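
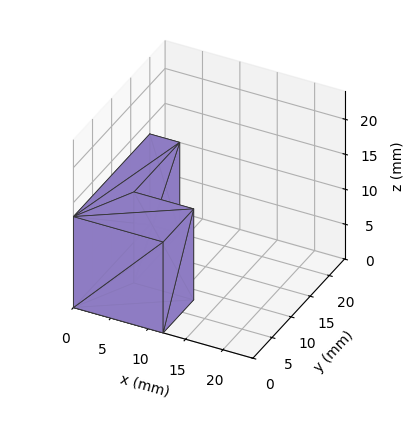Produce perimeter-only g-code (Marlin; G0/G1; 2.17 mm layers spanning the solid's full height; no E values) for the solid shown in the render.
Reading the render: the shape is an L-shaped prism: outer 12 × 20 mm, arm thicknesses ≈ 8 mm (horizontal) and 4 mm (vertical), extruded 13 mm in z (dimensions read to the nearest mm from the axis ticks). For the g-code, the solid's height is divided into equal slices at the stated Δz and each level perimeter traced with G1 moves after a G0 lift.

; perimeter-only toolpath
G21 ; units = mm
G90 ; absolute positioning
G28 ; home
; layer 1
G0 Z2.17
G0 X0.00 Y0.00
G1 X12.00 Y0.00
G1 X12.00 Y8.00
G1 X4.00 Y8.00
G1 X4.00 Y20.00
G1 X0.00 Y20.00
G1 X0.00 Y0.00
; layer 2
G0 Z4.33
G0 X0.00 Y0.00
G1 X12.00 Y0.00
G1 X12.00 Y8.00
G1 X4.00 Y8.00
G1 X4.00 Y20.00
G1 X0.00 Y20.00
G1 X0.00 Y0.00
; layer 3
G0 Z6.50
G0 X0.00 Y0.00
G1 X12.00 Y0.00
G1 X12.00 Y8.00
G1 X4.00 Y8.00
G1 X4.00 Y20.00
G1 X0.00 Y20.00
G1 X0.00 Y0.00
; layer 4
G0 Z8.67
G0 X0.00 Y0.00
G1 X12.00 Y0.00
G1 X12.00 Y8.00
G1 X4.00 Y8.00
G1 X4.00 Y20.00
G1 X0.00 Y20.00
G1 X0.00 Y0.00
; layer 5
G0 Z10.83
G0 X0.00 Y0.00
G1 X12.00 Y0.00
G1 X12.00 Y8.00
G1 X4.00 Y8.00
G1 X4.00 Y20.00
G1 X0.00 Y20.00
G1 X0.00 Y0.00
; layer 6
G0 Z13.00
G0 X0.00 Y0.00
G1 X12.00 Y0.00
G1 X12.00 Y8.00
G1 X4.00 Y8.00
G1 X4.00 Y20.00
G1 X0.00 Y20.00
G1 X0.00 Y0.00
M2 ; end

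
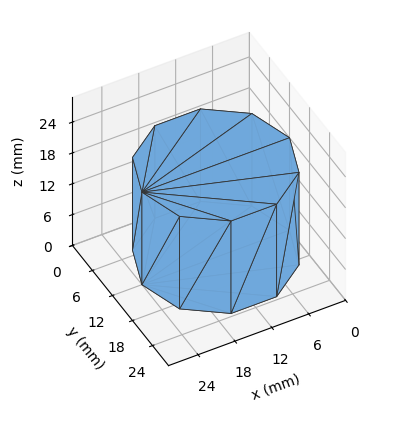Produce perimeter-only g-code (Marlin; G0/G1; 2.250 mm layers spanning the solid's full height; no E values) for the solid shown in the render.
Reading the render: the shape is a regular 10-sided prism (a cylinder approximated with 10 flat sides), circumscribed radius ≈ 12 mm, height ≈ 18 mm (dimensions read to the nearest mm from the axis ticks). For the g-code, the solid's height is divided into equal slices at the stated Δz and each level perimeter traced with G1 moves after a G0 lift.

; perimeter-only toolpath
G21 ; units = mm
G90 ; absolute positioning
G28 ; home
; layer 1
G0 Z2.250
G0 X24.000 Y12.000
G1 X21.708 Y19.053
G1 X15.708 Y23.413
G1 X8.292 Y23.413
G1 X2.292 Y19.053
G1 X0.000 Y12.000
G1 X2.292 Y4.947
G1 X8.292 Y0.587
G1 X15.708 Y0.587
G1 X21.708 Y4.947
G1 X24.000 Y12.000
; layer 2
G0 Z4.500
G0 X24.000 Y12.000
G1 X21.708 Y19.053
G1 X15.708 Y23.413
G1 X8.292 Y23.413
G1 X2.292 Y19.053
G1 X0.000 Y12.000
G1 X2.292 Y4.947
G1 X8.292 Y0.587
G1 X15.708 Y0.587
G1 X21.708 Y4.947
G1 X24.000 Y12.000
; layer 3
G0 Z6.750
G0 X24.000 Y12.000
G1 X21.708 Y19.053
G1 X15.708 Y23.413
G1 X8.292 Y23.413
G1 X2.292 Y19.053
G1 X0.000 Y12.000
G1 X2.292 Y4.947
G1 X8.292 Y0.587
G1 X15.708 Y0.587
G1 X21.708 Y4.947
G1 X24.000 Y12.000
; layer 4
G0 Z9.000
G0 X24.000 Y12.000
G1 X21.708 Y19.053
G1 X15.708 Y23.413
G1 X8.292 Y23.413
G1 X2.292 Y19.053
G1 X0.000 Y12.000
G1 X2.292 Y4.947
G1 X8.292 Y0.587
G1 X15.708 Y0.587
G1 X21.708 Y4.947
G1 X24.000 Y12.000
; layer 5
G0 Z11.250
G0 X24.000 Y12.000
G1 X21.708 Y19.053
G1 X15.708 Y23.413
G1 X8.292 Y23.413
G1 X2.292 Y19.053
G1 X0.000 Y12.000
G1 X2.292 Y4.947
G1 X8.292 Y0.587
G1 X15.708 Y0.587
G1 X21.708 Y4.947
G1 X24.000 Y12.000
; layer 6
G0 Z13.500
G0 X24.000 Y12.000
G1 X21.708 Y19.053
G1 X15.708 Y23.413
G1 X8.292 Y23.413
G1 X2.292 Y19.053
G1 X0.000 Y12.000
G1 X2.292 Y4.947
G1 X8.292 Y0.587
G1 X15.708 Y0.587
G1 X21.708 Y4.947
G1 X24.000 Y12.000
; layer 7
G0 Z15.750
G0 X24.000 Y12.000
G1 X21.708 Y19.053
G1 X15.708 Y23.413
G1 X8.292 Y23.413
G1 X2.292 Y19.053
G1 X0.000 Y12.000
G1 X2.292 Y4.947
G1 X8.292 Y0.587
G1 X15.708 Y0.587
G1 X21.708 Y4.947
G1 X24.000 Y12.000
; layer 8
G0 Z18.000
G0 X24.000 Y12.000
G1 X21.708 Y19.053
G1 X15.708 Y23.413
G1 X8.292 Y23.413
G1 X2.292 Y19.053
G1 X0.000 Y12.000
G1 X2.292 Y4.947
G1 X8.292 Y0.587
G1 X15.708 Y0.587
G1 X21.708 Y4.947
G1 X24.000 Y12.000
M2 ; end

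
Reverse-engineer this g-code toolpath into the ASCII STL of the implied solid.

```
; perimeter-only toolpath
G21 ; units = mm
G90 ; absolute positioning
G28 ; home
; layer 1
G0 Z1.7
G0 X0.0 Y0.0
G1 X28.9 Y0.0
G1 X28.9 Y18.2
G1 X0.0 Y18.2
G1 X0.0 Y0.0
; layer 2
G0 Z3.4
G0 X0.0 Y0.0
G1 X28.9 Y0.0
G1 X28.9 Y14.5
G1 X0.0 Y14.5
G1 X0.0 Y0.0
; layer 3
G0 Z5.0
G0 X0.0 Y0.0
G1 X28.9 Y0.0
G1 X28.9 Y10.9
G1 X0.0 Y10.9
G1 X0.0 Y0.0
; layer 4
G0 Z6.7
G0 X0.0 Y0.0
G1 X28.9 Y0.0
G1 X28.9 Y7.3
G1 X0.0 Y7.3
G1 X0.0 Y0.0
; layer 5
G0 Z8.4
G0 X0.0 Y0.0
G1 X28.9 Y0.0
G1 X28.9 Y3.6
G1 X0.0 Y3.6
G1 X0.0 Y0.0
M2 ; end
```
solid part
  facet normal 0.0000 0.0000 -1.0000
    outer loop
      vertex 28.9 21.8 0.0
      vertex 28.9 0.0 0.0
      vertex 0.0 0.0 0.0
    endloop
  endfacet
  facet normal 0.0000 0.0000 -1.0000
    outer loop
      vertex 0.0 21.8 0.0
      vertex 28.9 21.8 0.0
      vertex 0.0 0.0 0.0
    endloop
  endfacet
  facet normal 0.0000 -1.0000 0.0000
    outer loop
      vertex 0.0 0.0 0.0
      vertex 28.9 0.0 0.0
      vertex 28.9 0.0 10.1
    endloop
  endfacet
  facet normal 0.0000 -1.0000 0.0000
    outer loop
      vertex 0.0 0.0 0.0
      vertex 28.9 0.0 10.1
      vertex 0.0 0.0 10.1
    endloop
  endfacet
  facet normal 0.0000 0.4204 0.9073
    outer loop
      vertex 0.0 0.0 10.1
      vertex 28.9 0.0 10.1
      vertex 28.9 21.8 0.0
    endloop
  endfacet
  facet normal 0.0000 0.4204 0.9073
    outer loop
      vertex 0.0 0.0 10.1
      vertex 28.9 21.8 0.0
      vertex 0.0 21.8 0.0
    endloop
  endfacet
  facet normal -1.0000 0.0000 0.0000
    outer loop
      vertex 0.0 0.0 10.1
      vertex 0.0 21.8 0.0
      vertex 0.0 0.0 0.0
    endloop
  endfacet
  facet normal 1.0000 0.0000 0.0000
    outer loop
      vertex 28.9 0.0 0.0
      vertex 28.9 21.8 0.0
      vertex 28.9 0.0 10.1
    endloop
  endfacet
endsolid part

The G0 Z moves step by Δz≈1.7 mm. The G1 loops shrink linearly with z, so the solid tapers from its base footprint up to z≈10.1. Closing with a flat bottom cap and the tapered top and triangulating gives 8 facets — a wedge (ramp): 28.9 × 21.8 mm base, rising to 10.1 mm along the y=0 edge and sloping linearly to z=0 at y=21.8.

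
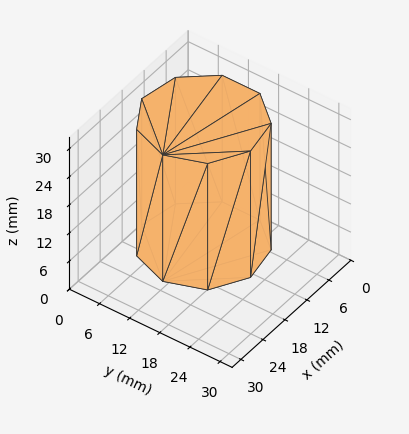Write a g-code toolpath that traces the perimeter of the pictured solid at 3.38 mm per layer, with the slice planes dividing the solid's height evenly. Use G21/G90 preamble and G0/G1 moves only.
Reading the render: the shape is a regular 9-sided prism (a cylinder approximated with 9 flat sides), circumscribed radius ≈ 11 mm, height ≈ 27 mm (dimensions read to the nearest mm from the axis ticks). For the g-code, the solid's height is divided into equal slices at the stated Δz and each level perimeter traced with G1 moves after a G0 lift.

; perimeter-only toolpath
G21 ; units = mm
G90 ; absolute positioning
G28 ; home
; layer 1
G0 Z3.38
G0 X22.00 Y11.00
G1 X19.43 Y18.07
G1 X12.91 Y21.83
G1 X5.50 Y20.53
G1 X0.66 Y14.76
G1 X0.66 Y7.24
G1 X5.50 Y1.47
G1 X12.91 Y0.17
G1 X19.43 Y3.93
G1 X22.00 Y11.00
; layer 2
G0 Z6.75
G0 X22.00 Y11.00
G1 X19.43 Y18.07
G1 X12.91 Y21.83
G1 X5.50 Y20.53
G1 X0.66 Y14.76
G1 X0.66 Y7.24
G1 X5.50 Y1.47
G1 X12.91 Y0.17
G1 X19.43 Y3.93
G1 X22.00 Y11.00
; layer 3
G0 Z10.12
G0 X22.00 Y11.00
G1 X19.43 Y18.07
G1 X12.91 Y21.83
G1 X5.50 Y20.53
G1 X0.66 Y14.76
G1 X0.66 Y7.24
G1 X5.50 Y1.47
G1 X12.91 Y0.17
G1 X19.43 Y3.93
G1 X22.00 Y11.00
; layer 4
G0 Z13.50
G0 X22.00 Y11.00
G1 X19.43 Y18.07
G1 X12.91 Y21.83
G1 X5.50 Y20.53
G1 X0.66 Y14.76
G1 X0.66 Y7.24
G1 X5.50 Y1.47
G1 X12.91 Y0.17
G1 X19.43 Y3.93
G1 X22.00 Y11.00
; layer 5
G0 Z16.88
G0 X22.00 Y11.00
G1 X19.43 Y18.07
G1 X12.91 Y21.83
G1 X5.50 Y20.53
G1 X0.66 Y14.76
G1 X0.66 Y7.24
G1 X5.50 Y1.47
G1 X12.91 Y0.17
G1 X19.43 Y3.93
G1 X22.00 Y11.00
; layer 6
G0 Z20.25
G0 X22.00 Y11.00
G1 X19.43 Y18.07
G1 X12.91 Y21.83
G1 X5.50 Y20.53
G1 X0.66 Y14.76
G1 X0.66 Y7.24
G1 X5.50 Y1.47
G1 X12.91 Y0.17
G1 X19.43 Y3.93
G1 X22.00 Y11.00
; layer 7
G0 Z23.62
G0 X22.00 Y11.00
G1 X19.43 Y18.07
G1 X12.91 Y21.83
G1 X5.50 Y20.53
G1 X0.66 Y14.76
G1 X0.66 Y7.24
G1 X5.50 Y1.47
G1 X12.91 Y0.17
G1 X19.43 Y3.93
G1 X22.00 Y11.00
; layer 8
G0 Z27.00
G0 X22.00 Y11.00
G1 X19.43 Y18.07
G1 X12.91 Y21.83
G1 X5.50 Y20.53
G1 X0.66 Y14.76
G1 X0.66 Y7.24
G1 X5.50 Y1.47
G1 X12.91 Y0.17
G1 X19.43 Y3.93
G1 X22.00 Y11.00
M2 ; end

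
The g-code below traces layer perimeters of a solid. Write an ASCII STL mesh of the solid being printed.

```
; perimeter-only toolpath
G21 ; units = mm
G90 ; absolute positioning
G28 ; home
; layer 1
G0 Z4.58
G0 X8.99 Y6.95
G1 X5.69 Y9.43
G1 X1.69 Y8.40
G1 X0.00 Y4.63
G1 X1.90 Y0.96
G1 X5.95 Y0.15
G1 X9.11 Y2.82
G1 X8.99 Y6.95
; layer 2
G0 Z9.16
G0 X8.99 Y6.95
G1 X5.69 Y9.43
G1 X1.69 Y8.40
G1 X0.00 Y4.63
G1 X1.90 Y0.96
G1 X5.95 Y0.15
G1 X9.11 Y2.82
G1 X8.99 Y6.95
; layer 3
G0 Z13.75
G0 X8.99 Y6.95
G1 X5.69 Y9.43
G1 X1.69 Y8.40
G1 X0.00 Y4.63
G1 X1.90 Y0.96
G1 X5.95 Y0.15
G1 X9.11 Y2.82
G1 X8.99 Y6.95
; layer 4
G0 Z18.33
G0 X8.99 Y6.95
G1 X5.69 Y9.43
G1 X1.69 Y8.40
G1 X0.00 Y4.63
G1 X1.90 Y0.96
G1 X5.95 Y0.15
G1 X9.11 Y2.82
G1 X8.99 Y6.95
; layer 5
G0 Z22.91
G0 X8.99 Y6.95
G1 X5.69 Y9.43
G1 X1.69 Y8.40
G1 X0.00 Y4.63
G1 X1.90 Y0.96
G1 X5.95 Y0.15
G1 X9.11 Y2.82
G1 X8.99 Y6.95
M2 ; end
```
solid part
  facet normal 0.0000 0.0000 -1.0000
    outer loop
      vertex 1.69 8.40 0.00
      vertex 5.69 9.43 0.00
      vertex 8.99 6.95 0.00
    endloop
  endfacet
  facet normal 0.0000 0.0000 -1.0000
    outer loop
      vertex 0.00 4.63 0.00
      vertex 1.69 8.40 0.00
      vertex 8.99 6.95 0.00
    endloop
  endfacet
  facet normal 0.0000 0.0000 -1.0000
    outer loop
      vertex 1.90 0.96 0.00
      vertex 0.00 4.63 0.00
      vertex 8.99 6.95 0.00
    endloop
  endfacet
  facet normal 0.0000 0.0000 -1.0000
    outer loop
      vertex 5.95 0.15 0.00
      vertex 1.90 0.96 0.00
      vertex 8.99 6.95 0.00
    endloop
  endfacet
  facet normal 0.0000 0.0000 -1.0000
    outer loop
      vertex 9.11 2.82 0.00
      vertex 5.95 0.15 0.00
      vertex 8.99 6.95 0.00
    endloop
  endfacet
  facet normal 0.0000 0.0000 1.0000
    outer loop
      vertex 8.99 6.95 22.91
      vertex 5.69 9.43 22.91
      vertex 1.69 8.40 22.91
    endloop
  endfacet
  facet normal 0.0000 0.0000 1.0000
    outer loop
      vertex 8.99 6.95 22.91
      vertex 1.69 8.40 22.91
      vertex 0.00 4.63 22.91
    endloop
  endfacet
  facet normal 0.0000 0.0000 1.0000
    outer loop
      vertex 8.99 6.95 22.91
      vertex 0.00 4.63 22.91
      vertex 1.90 0.96 22.91
    endloop
  endfacet
  facet normal 0.0000 0.0000 1.0000
    outer loop
      vertex 8.99 6.95 22.91
      vertex 1.90 0.96 22.91
      vertex 5.95 0.15 22.91
    endloop
  endfacet
  facet normal 0.0000 0.0000 1.0000
    outer loop
      vertex 8.99 6.95 22.91
      vertex 5.95 0.15 22.91
      vertex 9.11 2.82 22.91
    endloop
  endfacet
  facet normal 0.6008 0.7994 0.0000
    outer loop
      vertex 8.99 6.95 0.00
      vertex 5.69 9.43 0.00
      vertex 5.69 9.43 22.91
    endloop
  endfacet
  facet normal 0.6008 0.7994 0.0000
    outer loop
      vertex 8.99 6.95 0.00
      vertex 5.69 9.43 22.91
      vertex 8.99 6.95 22.91
    endloop
  endfacet
  facet normal -0.2494 0.9684 0.0000
    outer loop
      vertex 5.69 9.43 0.00
      vertex 1.69 8.40 0.00
      vertex 1.69 8.40 22.91
    endloop
  endfacet
  facet normal -0.2494 0.9684 0.0000
    outer loop
      vertex 5.69 9.43 0.00
      vertex 1.69 8.40 22.91
      vertex 5.69 9.43 22.91
    endloop
  endfacet
  facet normal -0.9125 0.4091 0.0000
    outer loop
      vertex 1.69 8.40 0.00
      vertex 0.00 4.63 0.00
      vertex 0.00 4.63 22.91
    endloop
  endfacet
  facet normal -0.9125 0.4091 0.0000
    outer loop
      vertex 1.69 8.40 0.00
      vertex 0.00 4.63 22.91
      vertex 1.69 8.40 22.91
    endloop
  endfacet
  facet normal -0.8880 -0.4598 0.0000
    outer loop
      vertex 0.00 4.63 0.00
      vertex 1.90 0.96 0.00
      vertex 1.90 0.96 22.91
    endloop
  endfacet
  facet normal -0.8880 -0.4598 0.0000
    outer loop
      vertex 0.00 4.63 0.00
      vertex 1.90 0.96 22.91
      vertex 0.00 4.63 22.91
    endloop
  endfacet
  facet normal -0.1961 -0.9806 0.0000
    outer loop
      vertex 1.90 0.96 0.00
      vertex 5.95 0.15 0.00
      vertex 5.95 0.15 22.91
    endloop
  endfacet
  facet normal -0.1961 -0.9806 0.0000
    outer loop
      vertex 1.90 0.96 0.00
      vertex 5.95 0.15 22.91
      vertex 1.90 0.96 22.91
    endloop
  endfacet
  facet normal 0.6454 -0.7638 0.0000
    outer loop
      vertex 5.95 0.15 0.00
      vertex 9.11 2.82 0.00
      vertex 9.11 2.82 22.91
    endloop
  endfacet
  facet normal 0.6454 -0.7638 0.0000
    outer loop
      vertex 5.95 0.15 0.00
      vertex 9.11 2.82 22.91
      vertex 5.95 0.15 22.91
    endloop
  endfacet
  facet normal 0.9996 0.0290 0.0000
    outer loop
      vertex 9.11 2.82 0.00
      vertex 8.99 6.95 0.00
      vertex 8.99 6.95 22.91
    endloop
  endfacet
  facet normal 0.9996 0.0290 0.0000
    outer loop
      vertex 9.11 2.82 0.00
      vertex 8.99 6.95 22.91
      vertex 9.11 2.82 22.91
    endloop
  endfacet
endsolid part

The G0 Z moves step by Δz≈4.58 mm. Every layer's G1 loop is the same polygon, so the solid is a straight extrusion of it from z=0 to z≈22.9. Closing with flat bottom and top caps and triangulating gives 24 facets — a regular 7-sided prism (a cylinder approximated with 7 flat sides), circumscribed radius ≈ 4.76 mm, height ≈ 22.9 mm.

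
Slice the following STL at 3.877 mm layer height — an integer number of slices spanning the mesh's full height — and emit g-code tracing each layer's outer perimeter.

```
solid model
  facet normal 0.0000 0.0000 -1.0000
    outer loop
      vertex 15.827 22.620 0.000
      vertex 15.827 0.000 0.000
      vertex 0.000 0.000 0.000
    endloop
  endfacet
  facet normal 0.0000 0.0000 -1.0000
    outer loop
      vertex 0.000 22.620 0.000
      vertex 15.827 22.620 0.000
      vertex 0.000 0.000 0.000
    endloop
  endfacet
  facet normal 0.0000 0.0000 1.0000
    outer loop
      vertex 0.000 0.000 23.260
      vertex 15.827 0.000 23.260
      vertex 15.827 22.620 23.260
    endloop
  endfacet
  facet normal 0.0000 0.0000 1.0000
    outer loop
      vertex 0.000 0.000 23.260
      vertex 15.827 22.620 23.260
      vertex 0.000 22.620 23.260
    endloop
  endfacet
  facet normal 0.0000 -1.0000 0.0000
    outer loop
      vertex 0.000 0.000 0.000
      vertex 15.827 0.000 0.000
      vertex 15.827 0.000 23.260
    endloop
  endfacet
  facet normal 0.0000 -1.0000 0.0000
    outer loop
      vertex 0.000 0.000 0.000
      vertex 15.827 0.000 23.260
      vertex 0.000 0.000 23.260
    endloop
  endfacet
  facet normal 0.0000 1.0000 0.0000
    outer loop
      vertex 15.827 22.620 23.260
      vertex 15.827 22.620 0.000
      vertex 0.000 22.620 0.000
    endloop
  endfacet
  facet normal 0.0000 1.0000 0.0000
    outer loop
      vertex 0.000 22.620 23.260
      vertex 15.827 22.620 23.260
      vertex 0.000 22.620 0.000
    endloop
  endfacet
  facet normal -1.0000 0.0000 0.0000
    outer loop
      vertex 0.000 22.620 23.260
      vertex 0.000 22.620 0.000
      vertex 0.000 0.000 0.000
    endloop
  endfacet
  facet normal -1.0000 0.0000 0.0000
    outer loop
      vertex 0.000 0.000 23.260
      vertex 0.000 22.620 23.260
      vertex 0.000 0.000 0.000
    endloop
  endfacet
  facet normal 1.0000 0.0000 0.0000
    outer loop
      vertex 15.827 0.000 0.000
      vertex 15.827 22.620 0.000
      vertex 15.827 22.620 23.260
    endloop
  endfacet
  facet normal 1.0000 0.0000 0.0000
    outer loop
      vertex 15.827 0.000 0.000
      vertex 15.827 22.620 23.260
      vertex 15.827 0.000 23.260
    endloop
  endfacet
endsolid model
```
; perimeter-only toolpath
G21 ; units = mm
G90 ; absolute positioning
G28 ; home
; layer 1
G0 Z3.877
G0 X0.000 Y0.000
G1 X15.827 Y0.000
G1 X15.827 Y22.620
G1 X0.000 Y22.620
G1 X0.000 Y0.000
; layer 2
G0 Z7.753
G0 X0.000 Y0.000
G1 X15.827 Y0.000
G1 X15.827 Y22.620
G1 X0.000 Y22.620
G1 X0.000 Y0.000
; layer 3
G0 Z11.630
G0 X0.000 Y0.000
G1 X15.827 Y0.000
G1 X15.827 Y22.620
G1 X0.000 Y22.620
G1 X0.000 Y0.000
; layer 4
G0 Z15.507
G0 X0.000 Y0.000
G1 X15.827 Y0.000
G1 X15.827 Y22.620
G1 X0.000 Y22.620
G1 X0.000 Y0.000
; layer 5
G0 Z19.383
G0 X0.000 Y0.000
G1 X15.827 Y0.000
G1 X15.827 Y22.620
G1 X0.000 Y22.620
G1 X0.000 Y0.000
; layer 6
G0 Z23.260
G0 X0.000 Y0.000
G1 X15.827 Y0.000
G1 X15.827 Y22.620
G1 X0.000 Y22.620
G1 X0.000 Y0.000
M2 ; end

The solid is a rectangular box, roughly 15.8 × 22.6 mm footprint and 23.3 mm tall. Slicing at Δz = 3.877 mm — 6 equal slices spanning the solid's height, so layer i sits at z = i·h/6 — gives 6 non-empty perimeters. Each is a 4-segment closed polygon; G0 lifts to the layer z and rapids to the start vertex, then G1 traces the edges.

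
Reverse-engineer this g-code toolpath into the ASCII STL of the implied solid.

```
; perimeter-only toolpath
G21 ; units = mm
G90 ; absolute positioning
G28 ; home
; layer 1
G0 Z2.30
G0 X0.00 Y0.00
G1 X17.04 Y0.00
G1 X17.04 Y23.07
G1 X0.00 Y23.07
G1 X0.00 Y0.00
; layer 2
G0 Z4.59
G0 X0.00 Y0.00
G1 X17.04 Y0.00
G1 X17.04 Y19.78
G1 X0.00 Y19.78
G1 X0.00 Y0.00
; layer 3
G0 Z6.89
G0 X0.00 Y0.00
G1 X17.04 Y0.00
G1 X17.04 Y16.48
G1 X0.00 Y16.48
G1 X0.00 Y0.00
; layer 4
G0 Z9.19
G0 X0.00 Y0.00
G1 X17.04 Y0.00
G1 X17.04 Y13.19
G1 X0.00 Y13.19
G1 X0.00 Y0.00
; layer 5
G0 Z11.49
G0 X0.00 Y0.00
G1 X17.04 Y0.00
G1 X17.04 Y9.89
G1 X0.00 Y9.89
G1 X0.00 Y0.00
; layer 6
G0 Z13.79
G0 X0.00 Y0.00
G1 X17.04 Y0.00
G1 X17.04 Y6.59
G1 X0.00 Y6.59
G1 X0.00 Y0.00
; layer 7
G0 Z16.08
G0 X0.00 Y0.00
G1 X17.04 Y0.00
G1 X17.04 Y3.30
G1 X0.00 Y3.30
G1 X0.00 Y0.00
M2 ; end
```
solid part
  facet normal 0.0000 0.0000 -1.0000
    outer loop
      vertex 17.04 26.37 0.00
      vertex 17.04 0.00 0.00
      vertex 0.00 0.00 0.00
    endloop
  endfacet
  facet normal 0.0000 0.0000 -1.0000
    outer loop
      vertex 0.00 26.37 0.00
      vertex 17.04 26.37 0.00
      vertex 0.00 0.00 0.00
    endloop
  endfacet
  facet normal 0.0000 -1.0000 0.0000
    outer loop
      vertex 0.00 0.00 0.00
      vertex 17.04 0.00 0.00
      vertex 17.04 0.00 18.38
    endloop
  endfacet
  facet normal 0.0000 -1.0000 0.0000
    outer loop
      vertex 0.00 0.00 0.00
      vertex 17.04 0.00 18.38
      vertex 0.00 0.00 18.38
    endloop
  endfacet
  facet normal 0.0000 0.5718 0.8204
    outer loop
      vertex 0.00 0.00 18.38
      vertex 17.04 0.00 18.38
      vertex 17.04 26.37 0.00
    endloop
  endfacet
  facet normal 0.0000 0.5718 0.8204
    outer loop
      vertex 0.00 0.00 18.38
      vertex 17.04 26.37 0.00
      vertex 0.00 26.37 0.00
    endloop
  endfacet
  facet normal -1.0000 0.0000 0.0000
    outer loop
      vertex 0.00 0.00 18.38
      vertex 0.00 26.37 0.00
      vertex 0.00 0.00 0.00
    endloop
  endfacet
  facet normal 1.0000 0.0000 0.0000
    outer loop
      vertex 17.04 0.00 0.00
      vertex 17.04 26.37 0.00
      vertex 17.04 0.00 18.38
    endloop
  endfacet
endsolid part

The G0 Z moves step by Δz≈2.30 mm. The G1 loops shrink linearly with z, so the solid tapers from its base footprint up to z≈18.4. Closing with a flat bottom cap and the tapered top and triangulating gives 8 facets — a wedge (ramp): 17 × 26.4 mm base, rising to 18.4 mm along the y=0 edge and sloping linearly to z=0 at y=26.4.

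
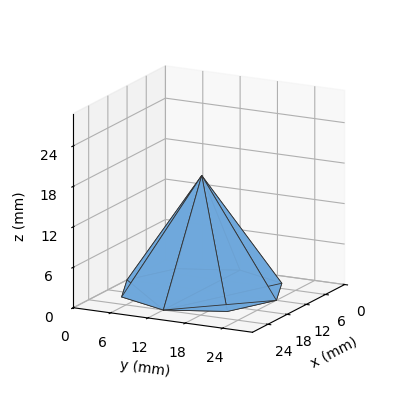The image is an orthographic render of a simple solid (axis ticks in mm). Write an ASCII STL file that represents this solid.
Reading the render: the shape is a regular 8-sided pyramid, base circumscribed radius ≈ 12 mm, apex at z ≈ 17 mm (dimensions read to the nearest mm from the axis ticks). For the STL, each face is triangulated and given an outward normal.

solid part
  facet normal 0.0000 0.0000 -1.0000
    outer loop
      vertex 12.0 24.0 0.0
      vertex 20.5 20.5 0.0
      vertex 24.0 12.0 0.0
    endloop
  endfacet
  facet normal 0.0000 0.0000 -1.0000
    outer loop
      vertex 3.5 20.5 0.0
      vertex 12.0 24.0 0.0
      vertex 24.0 12.0 0.0
    endloop
  endfacet
  facet normal 0.0000 0.0000 -1.0000
    outer loop
      vertex 0.0 12.0 0.0
      vertex 3.5 20.5 0.0
      vertex 24.0 12.0 0.0
    endloop
  endfacet
  facet normal 0.0000 0.0000 -1.0000
    outer loop
      vertex 3.5 3.5 0.0
      vertex 0.0 12.0 0.0
      vertex 24.0 12.0 0.0
    endloop
  endfacet
  facet normal 0.0000 0.0000 -1.0000
    outer loop
      vertex 12.0 0.0 0.0
      vertex 3.5 3.5 0.0
      vertex 24.0 12.0 0.0
    endloop
  endfacet
  facet normal 0.0000 0.0000 -1.0000
    outer loop
      vertex 20.5 3.5 0.0
      vertex 12.0 0.0 0.0
      vertex 24.0 12.0 0.0
    endloop
  endfacet
  facet normal 0.7743 0.3188 0.5466
    outer loop
      vertex 24.0 12.0 0.0
      vertex 20.5 20.5 0.0
      vertex 12.0 12.0 17.0
    endloop
  endfacet
  facet normal 0.3188 0.7743 0.5466
    outer loop
      vertex 20.5 20.5 0.0
      vertex 12.0 24.0 0.0
      vertex 12.0 12.0 17.0
    endloop
  endfacet
  facet normal -0.3188 0.7743 0.5466
    outer loop
      vertex 12.0 24.0 0.0
      vertex 3.5 20.5 0.0
      vertex 12.0 12.0 17.0
    endloop
  endfacet
  facet normal -0.7743 0.3188 0.5466
    outer loop
      vertex 3.5 20.5 0.0
      vertex 0.0 12.0 0.0
      vertex 12.0 12.0 17.0
    endloop
  endfacet
  facet normal -0.7743 -0.3188 0.5466
    outer loop
      vertex 0.0 12.0 0.0
      vertex 3.5 3.5 0.0
      vertex 12.0 12.0 17.0
    endloop
  endfacet
  facet normal -0.3188 -0.7743 0.5466
    outer loop
      vertex 3.5 3.5 0.0
      vertex 12.0 0.0 0.0
      vertex 12.0 12.0 17.0
    endloop
  endfacet
  facet normal 0.3188 -0.7743 0.5466
    outer loop
      vertex 12.0 0.0 0.0
      vertex 20.5 3.5 0.0
      vertex 12.0 12.0 17.0
    endloop
  endfacet
  facet normal 0.7743 -0.3188 0.5466
    outer loop
      vertex 20.5 3.5 0.0
      vertex 24.0 12.0 0.0
      vertex 12.0 12.0 17.0
    endloop
  endfacet
endsolid part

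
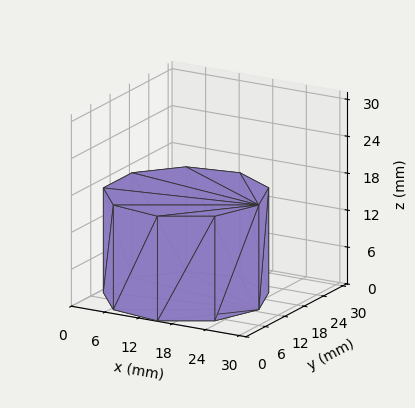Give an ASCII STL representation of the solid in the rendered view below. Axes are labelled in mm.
Reading the render: the shape is a regular 9-sided prism (a cylinder approximated with 9 flat sides), circumscribed radius ≈ 13 mm, height ≈ 17 mm (dimensions read to the nearest mm from the axis ticks). For the STL, each face is triangulated and given an outward normal.

solid part
  facet normal 0.0000 0.0000 -1.0000
    outer loop
      vertex 15.26 25.80 0.00
      vertex 22.96 21.36 0.00
      vertex 26.00 13.00 0.00
    endloop
  endfacet
  facet normal 0.0000 0.0000 -1.0000
    outer loop
      vertex 6.50 24.26 0.00
      vertex 15.26 25.80 0.00
      vertex 26.00 13.00 0.00
    endloop
  endfacet
  facet normal 0.0000 0.0000 -1.0000
    outer loop
      vertex 0.78 17.45 0.00
      vertex 6.50 24.26 0.00
      vertex 26.00 13.00 0.00
    endloop
  endfacet
  facet normal 0.0000 0.0000 -1.0000
    outer loop
      vertex 0.78 8.55 0.00
      vertex 0.78 17.45 0.00
      vertex 26.00 13.00 0.00
    endloop
  endfacet
  facet normal 0.0000 0.0000 -1.0000
    outer loop
      vertex 6.50 1.74 0.00
      vertex 0.78 8.55 0.00
      vertex 26.00 13.00 0.00
    endloop
  endfacet
  facet normal 0.0000 0.0000 -1.0000
    outer loop
      vertex 15.26 0.20 0.00
      vertex 6.50 1.74 0.00
      vertex 26.00 13.00 0.00
    endloop
  endfacet
  facet normal 0.0000 0.0000 -1.0000
    outer loop
      vertex 22.96 4.64 0.00
      vertex 15.26 0.20 0.00
      vertex 26.00 13.00 0.00
    endloop
  endfacet
  facet normal 0.0000 0.0000 1.0000
    outer loop
      vertex 26.00 13.00 17.00
      vertex 22.96 21.36 17.00
      vertex 15.26 25.80 17.00
    endloop
  endfacet
  facet normal 0.0000 0.0000 1.0000
    outer loop
      vertex 26.00 13.00 17.00
      vertex 15.26 25.80 17.00
      vertex 6.50 24.26 17.00
    endloop
  endfacet
  facet normal 0.0000 0.0000 1.0000
    outer loop
      vertex 26.00 13.00 17.00
      vertex 6.50 24.26 17.00
      vertex 0.78 17.45 17.00
    endloop
  endfacet
  facet normal 0.0000 0.0000 1.0000
    outer loop
      vertex 26.00 13.00 17.00
      vertex 0.78 17.45 17.00
      vertex 0.78 8.55 17.00
    endloop
  endfacet
  facet normal 0.0000 0.0000 1.0000
    outer loop
      vertex 26.00 13.00 17.00
      vertex 0.78 8.55 17.00
      vertex 6.50 1.74 17.00
    endloop
  endfacet
  facet normal 0.0000 0.0000 1.0000
    outer loop
      vertex 26.00 13.00 17.00
      vertex 6.50 1.74 17.00
      vertex 15.26 0.20 17.00
    endloop
  endfacet
  facet normal 0.0000 0.0000 1.0000
    outer loop
      vertex 26.00 13.00 17.00
      vertex 15.26 0.20 17.00
      vertex 22.96 4.64 17.00
    endloop
  endfacet
  facet normal 0.9398 0.3417 0.0000
    outer loop
      vertex 26.00 13.00 0.00
      vertex 22.96 21.36 0.00
      vertex 22.96 21.36 17.00
    endloop
  endfacet
  facet normal 0.9398 0.3417 0.0000
    outer loop
      vertex 26.00 13.00 0.00
      vertex 22.96 21.36 17.00
      vertex 26.00 13.00 17.00
    endloop
  endfacet
  facet normal 0.4995 0.8663 0.0000
    outer loop
      vertex 22.96 21.36 0.00
      vertex 15.26 25.80 0.00
      vertex 15.26 25.80 17.00
    endloop
  endfacet
  facet normal 0.4995 0.8663 0.0000
    outer loop
      vertex 22.96 21.36 0.00
      vertex 15.26 25.80 17.00
      vertex 22.96 21.36 17.00
    endloop
  endfacet
  facet normal -0.1731 0.9849 0.0000
    outer loop
      vertex 15.26 25.80 0.00
      vertex 6.50 24.26 0.00
      vertex 6.50 24.26 17.00
    endloop
  endfacet
  facet normal -0.1731 0.9849 0.0000
    outer loop
      vertex 15.26 25.80 0.00
      vertex 6.50 24.26 17.00
      vertex 15.26 25.80 17.00
    endloop
  endfacet
  facet normal -0.7657 0.6432 0.0000
    outer loop
      vertex 6.50 24.26 0.00
      vertex 0.78 17.45 0.00
      vertex 0.78 17.45 17.00
    endloop
  endfacet
  facet normal -0.7657 0.6432 0.0000
    outer loop
      vertex 6.50 24.26 0.00
      vertex 0.78 17.45 17.00
      vertex 6.50 24.26 17.00
    endloop
  endfacet
  facet normal -1.0000 0.0000 0.0000
    outer loop
      vertex 0.78 17.45 0.00
      vertex 0.78 8.55 0.00
      vertex 0.78 8.55 17.00
    endloop
  endfacet
  facet normal -1.0000 0.0000 0.0000
    outer loop
      vertex 0.78 17.45 0.00
      vertex 0.78 8.55 17.00
      vertex 0.78 17.45 17.00
    endloop
  endfacet
  facet normal -0.7657 -0.6432 0.0000
    outer loop
      vertex 0.78 8.55 0.00
      vertex 6.50 1.74 0.00
      vertex 6.50 1.74 17.00
    endloop
  endfacet
  facet normal -0.7657 -0.6432 0.0000
    outer loop
      vertex 0.78 8.55 0.00
      vertex 6.50 1.74 17.00
      vertex 0.78 8.55 17.00
    endloop
  endfacet
  facet normal -0.1731 -0.9849 0.0000
    outer loop
      vertex 6.50 1.74 0.00
      vertex 15.26 0.20 0.00
      vertex 15.26 0.20 17.00
    endloop
  endfacet
  facet normal -0.1731 -0.9849 0.0000
    outer loop
      vertex 6.50 1.74 0.00
      vertex 15.26 0.20 17.00
      vertex 6.50 1.74 17.00
    endloop
  endfacet
  facet normal 0.4995 -0.8663 0.0000
    outer loop
      vertex 15.26 0.20 0.00
      vertex 22.96 4.64 0.00
      vertex 22.96 4.64 17.00
    endloop
  endfacet
  facet normal 0.4995 -0.8663 0.0000
    outer loop
      vertex 15.26 0.20 0.00
      vertex 22.96 4.64 17.00
      vertex 15.26 0.20 17.00
    endloop
  endfacet
  facet normal 0.9398 -0.3417 0.0000
    outer loop
      vertex 22.96 4.64 0.00
      vertex 26.00 13.00 0.00
      vertex 26.00 13.00 17.00
    endloop
  endfacet
  facet normal 0.9398 -0.3417 0.0000
    outer loop
      vertex 22.96 4.64 0.00
      vertex 26.00 13.00 17.00
      vertex 22.96 4.64 17.00
    endloop
  endfacet
endsolid part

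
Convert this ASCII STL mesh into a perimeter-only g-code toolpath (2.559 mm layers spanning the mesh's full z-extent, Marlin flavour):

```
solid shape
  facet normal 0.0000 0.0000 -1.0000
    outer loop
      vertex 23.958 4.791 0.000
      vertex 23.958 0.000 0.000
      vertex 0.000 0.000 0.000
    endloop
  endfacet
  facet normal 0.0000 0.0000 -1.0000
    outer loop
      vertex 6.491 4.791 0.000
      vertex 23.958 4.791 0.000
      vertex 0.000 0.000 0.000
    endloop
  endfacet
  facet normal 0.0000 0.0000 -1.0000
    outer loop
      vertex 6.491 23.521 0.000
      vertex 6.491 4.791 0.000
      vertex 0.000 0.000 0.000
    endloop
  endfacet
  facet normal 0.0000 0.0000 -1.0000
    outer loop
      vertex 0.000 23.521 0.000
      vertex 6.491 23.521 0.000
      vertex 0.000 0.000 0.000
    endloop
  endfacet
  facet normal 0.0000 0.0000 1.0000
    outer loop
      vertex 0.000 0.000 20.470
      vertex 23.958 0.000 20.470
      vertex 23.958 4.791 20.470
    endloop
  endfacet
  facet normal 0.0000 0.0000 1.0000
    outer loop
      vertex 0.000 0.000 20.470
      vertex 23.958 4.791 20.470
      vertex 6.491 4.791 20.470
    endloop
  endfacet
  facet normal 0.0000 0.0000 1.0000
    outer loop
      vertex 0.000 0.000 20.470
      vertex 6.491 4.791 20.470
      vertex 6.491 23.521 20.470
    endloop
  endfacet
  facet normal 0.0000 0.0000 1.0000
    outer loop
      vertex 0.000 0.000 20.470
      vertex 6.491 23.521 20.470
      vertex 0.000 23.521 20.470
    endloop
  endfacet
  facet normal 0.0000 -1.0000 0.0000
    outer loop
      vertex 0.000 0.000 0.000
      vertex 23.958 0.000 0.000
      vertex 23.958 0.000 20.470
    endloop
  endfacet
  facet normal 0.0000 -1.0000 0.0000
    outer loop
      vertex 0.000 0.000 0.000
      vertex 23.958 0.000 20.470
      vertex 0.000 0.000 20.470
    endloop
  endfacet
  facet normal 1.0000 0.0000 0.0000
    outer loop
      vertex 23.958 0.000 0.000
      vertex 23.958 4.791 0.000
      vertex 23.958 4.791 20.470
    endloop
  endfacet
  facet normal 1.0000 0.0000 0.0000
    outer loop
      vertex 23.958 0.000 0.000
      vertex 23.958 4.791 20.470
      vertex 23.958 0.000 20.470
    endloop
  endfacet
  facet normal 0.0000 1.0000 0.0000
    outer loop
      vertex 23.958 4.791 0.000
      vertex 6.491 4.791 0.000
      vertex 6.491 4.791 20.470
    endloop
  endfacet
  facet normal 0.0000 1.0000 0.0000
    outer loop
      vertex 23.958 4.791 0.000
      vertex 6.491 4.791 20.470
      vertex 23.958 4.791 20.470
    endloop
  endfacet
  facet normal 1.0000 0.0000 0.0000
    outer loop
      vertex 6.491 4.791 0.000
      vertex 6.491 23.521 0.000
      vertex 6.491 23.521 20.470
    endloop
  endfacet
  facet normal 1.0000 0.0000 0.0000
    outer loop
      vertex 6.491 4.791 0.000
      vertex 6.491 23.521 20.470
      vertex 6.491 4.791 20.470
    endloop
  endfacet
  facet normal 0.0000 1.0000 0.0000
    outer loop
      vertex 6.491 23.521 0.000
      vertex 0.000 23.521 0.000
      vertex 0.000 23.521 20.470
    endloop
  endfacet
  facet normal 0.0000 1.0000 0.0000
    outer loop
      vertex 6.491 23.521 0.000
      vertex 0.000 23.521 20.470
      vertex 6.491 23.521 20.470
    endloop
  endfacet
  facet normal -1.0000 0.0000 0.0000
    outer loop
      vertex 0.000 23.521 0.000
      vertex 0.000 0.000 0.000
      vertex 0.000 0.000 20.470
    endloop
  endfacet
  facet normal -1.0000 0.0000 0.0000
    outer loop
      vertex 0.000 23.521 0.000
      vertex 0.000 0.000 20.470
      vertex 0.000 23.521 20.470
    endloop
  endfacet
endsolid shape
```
; perimeter-only toolpath
G21 ; units = mm
G90 ; absolute positioning
G28 ; home
; layer 1
G0 Z2.559
G0 X0.000 Y0.000
G1 X23.958 Y0.000
G1 X23.958 Y4.791
G1 X6.491 Y4.791
G1 X6.491 Y23.521
G1 X0.000 Y23.521
G1 X0.000 Y0.000
; layer 2
G0 Z5.117
G0 X0.000 Y0.000
G1 X23.958 Y0.000
G1 X23.958 Y4.791
G1 X6.491 Y4.791
G1 X6.491 Y23.521
G1 X0.000 Y23.521
G1 X0.000 Y0.000
; layer 3
G0 Z7.676
G0 X0.000 Y0.000
G1 X23.958 Y0.000
G1 X23.958 Y4.791
G1 X6.491 Y4.791
G1 X6.491 Y23.521
G1 X0.000 Y23.521
G1 X0.000 Y0.000
; layer 4
G0 Z10.235
G0 X0.000 Y0.000
G1 X23.958 Y0.000
G1 X23.958 Y4.791
G1 X6.491 Y4.791
G1 X6.491 Y23.521
G1 X0.000 Y23.521
G1 X0.000 Y0.000
; layer 5
G0 Z12.794
G0 X0.000 Y0.000
G1 X23.958 Y0.000
G1 X23.958 Y4.791
G1 X6.491 Y4.791
G1 X6.491 Y23.521
G1 X0.000 Y23.521
G1 X0.000 Y0.000
; layer 6
G0 Z15.352
G0 X0.000 Y0.000
G1 X23.958 Y0.000
G1 X23.958 Y4.791
G1 X6.491 Y4.791
G1 X6.491 Y23.521
G1 X0.000 Y23.521
G1 X0.000 Y0.000
; layer 7
G0 Z17.911
G0 X0.000 Y0.000
G1 X23.958 Y0.000
G1 X23.958 Y4.791
G1 X6.491 Y4.791
G1 X6.491 Y23.521
G1 X0.000 Y23.521
G1 X0.000 Y0.000
; layer 8
G0 Z20.470
G0 X0.000 Y0.000
G1 X23.958 Y0.000
G1 X23.958 Y4.791
G1 X6.491 Y4.791
G1 X6.491 Y23.521
G1 X0.000 Y23.521
G1 X0.000 Y0.000
M2 ; end

The solid is an L-shaped prism: outer 24 × 23.5 mm, arm thicknesses ≈ 4.79 mm (horizontal) and 6.49 mm (vertical), extruded 20.5 mm in z. Slicing at Δz = 2.559 mm — 8 equal slices spanning the solid's height, so layer i sits at z = i·h/8 — gives 8 non-empty perimeters. Each is a 6-segment closed polygon; G0 lifts to the layer z and rapids to the start vertex, then G1 traces the edges.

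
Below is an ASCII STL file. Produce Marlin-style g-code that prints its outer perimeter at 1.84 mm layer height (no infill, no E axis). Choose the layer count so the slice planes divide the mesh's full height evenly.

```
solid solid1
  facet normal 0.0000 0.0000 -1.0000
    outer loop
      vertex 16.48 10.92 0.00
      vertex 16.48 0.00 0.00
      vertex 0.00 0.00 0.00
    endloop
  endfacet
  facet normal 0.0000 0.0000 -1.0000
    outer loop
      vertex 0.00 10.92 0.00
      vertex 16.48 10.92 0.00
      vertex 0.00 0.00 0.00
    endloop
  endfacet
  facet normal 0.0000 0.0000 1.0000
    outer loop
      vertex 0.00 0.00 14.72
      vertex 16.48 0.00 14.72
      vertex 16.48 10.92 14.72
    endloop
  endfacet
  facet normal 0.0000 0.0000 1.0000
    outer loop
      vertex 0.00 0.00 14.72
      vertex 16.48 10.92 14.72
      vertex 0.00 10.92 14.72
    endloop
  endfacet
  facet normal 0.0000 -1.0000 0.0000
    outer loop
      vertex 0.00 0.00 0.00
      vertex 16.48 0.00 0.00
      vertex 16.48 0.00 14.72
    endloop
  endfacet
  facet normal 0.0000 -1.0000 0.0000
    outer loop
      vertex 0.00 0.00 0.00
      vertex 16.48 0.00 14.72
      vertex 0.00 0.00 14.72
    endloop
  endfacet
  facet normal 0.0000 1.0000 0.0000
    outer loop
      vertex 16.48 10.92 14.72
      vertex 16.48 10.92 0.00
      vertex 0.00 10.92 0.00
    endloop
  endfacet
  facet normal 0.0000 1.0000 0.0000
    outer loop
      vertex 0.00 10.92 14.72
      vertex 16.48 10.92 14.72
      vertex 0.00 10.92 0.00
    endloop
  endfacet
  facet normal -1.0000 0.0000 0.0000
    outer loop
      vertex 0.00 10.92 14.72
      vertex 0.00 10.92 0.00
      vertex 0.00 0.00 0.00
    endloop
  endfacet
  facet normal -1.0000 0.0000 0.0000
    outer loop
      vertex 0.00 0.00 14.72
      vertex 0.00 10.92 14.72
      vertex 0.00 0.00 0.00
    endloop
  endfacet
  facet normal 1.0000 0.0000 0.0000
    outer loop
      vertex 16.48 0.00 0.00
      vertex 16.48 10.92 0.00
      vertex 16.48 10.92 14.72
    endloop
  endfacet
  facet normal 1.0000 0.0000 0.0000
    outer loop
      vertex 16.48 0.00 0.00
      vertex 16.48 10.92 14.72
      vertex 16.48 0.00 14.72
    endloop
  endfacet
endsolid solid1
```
; perimeter-only toolpath
G21 ; units = mm
G90 ; absolute positioning
G28 ; home
; layer 1
G0 Z1.84
G0 X0.00 Y0.00
G1 X16.48 Y0.00
G1 X16.48 Y10.92
G1 X0.00 Y10.92
G1 X0.00 Y0.00
; layer 2
G0 Z3.68
G0 X0.00 Y0.00
G1 X16.48 Y0.00
G1 X16.48 Y10.92
G1 X0.00 Y10.92
G1 X0.00 Y0.00
; layer 3
G0 Z5.52
G0 X0.00 Y0.00
G1 X16.48 Y0.00
G1 X16.48 Y10.92
G1 X0.00 Y10.92
G1 X0.00 Y0.00
; layer 4
G0 Z7.36
G0 X0.00 Y0.00
G1 X16.48 Y0.00
G1 X16.48 Y10.92
G1 X0.00 Y10.92
G1 X0.00 Y0.00
; layer 5
G0 Z9.20
G0 X0.00 Y0.00
G1 X16.48 Y0.00
G1 X16.48 Y10.92
G1 X0.00 Y10.92
G1 X0.00 Y0.00
; layer 6
G0 Z11.04
G0 X0.00 Y0.00
G1 X16.48 Y0.00
G1 X16.48 Y10.92
G1 X0.00 Y10.92
G1 X0.00 Y0.00
; layer 7
G0 Z12.88
G0 X0.00 Y0.00
G1 X16.48 Y0.00
G1 X16.48 Y10.92
G1 X0.00 Y10.92
G1 X0.00 Y0.00
; layer 8
G0 Z14.72
G0 X0.00 Y0.00
G1 X16.48 Y0.00
G1 X16.48 Y10.92
G1 X0.00 Y10.92
G1 X0.00 Y0.00
M2 ; end

The solid is a rectangular box, roughly 16.5 × 10.9 mm footprint and 14.7 mm tall. Slicing at Δz = 1.84 mm — 8 equal slices spanning the solid's height, so layer i sits at z = i·h/8 — gives 8 non-empty perimeters. Each is a 4-segment closed polygon; G0 lifts to the layer z and rapids to the start vertex, then G1 traces the edges.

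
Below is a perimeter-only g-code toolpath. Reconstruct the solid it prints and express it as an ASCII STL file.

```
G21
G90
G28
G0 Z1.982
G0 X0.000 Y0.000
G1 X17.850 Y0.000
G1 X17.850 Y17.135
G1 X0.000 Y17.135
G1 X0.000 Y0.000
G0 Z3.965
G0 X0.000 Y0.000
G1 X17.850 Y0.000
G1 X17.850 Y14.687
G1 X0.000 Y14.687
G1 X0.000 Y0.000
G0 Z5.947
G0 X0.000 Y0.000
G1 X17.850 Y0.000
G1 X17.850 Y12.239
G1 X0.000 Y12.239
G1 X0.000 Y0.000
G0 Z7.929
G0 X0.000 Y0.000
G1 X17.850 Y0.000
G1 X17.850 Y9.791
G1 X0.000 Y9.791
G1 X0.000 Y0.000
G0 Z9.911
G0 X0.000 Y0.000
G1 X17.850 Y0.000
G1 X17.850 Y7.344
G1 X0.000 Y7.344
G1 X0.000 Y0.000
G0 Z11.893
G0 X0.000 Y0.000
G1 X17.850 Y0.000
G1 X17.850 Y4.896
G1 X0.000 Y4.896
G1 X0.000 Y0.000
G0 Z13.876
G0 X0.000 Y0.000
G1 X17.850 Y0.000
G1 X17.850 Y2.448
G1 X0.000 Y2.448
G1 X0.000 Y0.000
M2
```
solid part
  facet normal 0.0000 0.0000 -1.0000
    outer loop
      vertex 17.850 19.583 0.000
      vertex 17.850 0.000 0.000
      vertex 0.000 0.000 0.000
    endloop
  endfacet
  facet normal 0.0000 0.0000 -1.0000
    outer loop
      vertex 0.000 19.583 0.000
      vertex 17.850 19.583 0.000
      vertex 0.000 0.000 0.000
    endloop
  endfacet
  facet normal 0.0000 -1.0000 0.0000
    outer loop
      vertex 0.000 0.000 0.000
      vertex 17.850 0.000 0.000
      vertex 17.850 0.000 15.858
    endloop
  endfacet
  facet normal 0.0000 -1.0000 0.0000
    outer loop
      vertex 0.000 0.000 0.000
      vertex 17.850 0.000 15.858
      vertex 0.000 0.000 15.858
    endloop
  endfacet
  facet normal 0.0000 0.6293 0.7771
    outer loop
      vertex 0.000 0.000 15.858
      vertex 17.850 0.000 15.858
      vertex 17.850 19.583 0.000
    endloop
  endfacet
  facet normal 0.0000 0.6293 0.7771
    outer loop
      vertex 0.000 0.000 15.858
      vertex 17.850 19.583 0.000
      vertex 0.000 19.583 0.000
    endloop
  endfacet
  facet normal -1.0000 0.0000 0.0000
    outer loop
      vertex 0.000 0.000 15.858
      vertex 0.000 19.583 0.000
      vertex 0.000 0.000 0.000
    endloop
  endfacet
  facet normal 1.0000 0.0000 0.0000
    outer loop
      vertex 17.850 0.000 0.000
      vertex 17.850 19.583 0.000
      vertex 17.850 0.000 15.858
    endloop
  endfacet
endsolid part

The G0 Z moves step by Δz≈1.982 mm. The G1 loops shrink linearly with z, so the solid tapers from its base footprint up to z≈15.9. Closing with a flat bottom cap and the tapered top and triangulating gives 8 facets — a wedge (ramp): 17.9 × 19.6 mm base, rising to 15.9 mm along the y=0 edge and sloping linearly to z=0 at y=19.6.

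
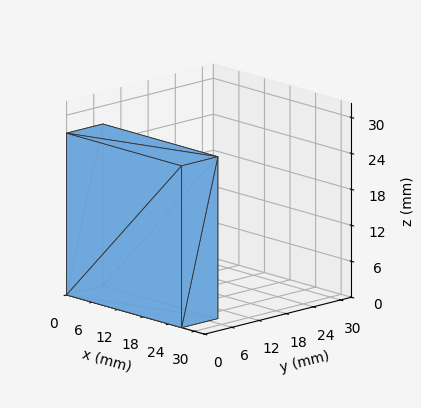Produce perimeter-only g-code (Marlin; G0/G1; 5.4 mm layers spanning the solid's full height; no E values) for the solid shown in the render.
Reading the render: the shape is a rectangular box, roughly 27 × 8 mm footprint and 27 mm tall (dimensions read to the nearest mm from the axis ticks). For the g-code, the solid's height is divided into equal slices at the stated Δz and each level perimeter traced with G1 moves after a G0 lift.

; perimeter-only toolpath
G21 ; units = mm
G90 ; absolute positioning
G28 ; home
; layer 1
G0 Z5.4
G0 X0.0 Y0.0
G1 X27.0 Y0.0
G1 X27.0 Y8.0
G1 X0.0 Y8.0
G1 X0.0 Y0.0
; layer 2
G0 Z10.8
G0 X0.0 Y0.0
G1 X27.0 Y0.0
G1 X27.0 Y8.0
G1 X0.0 Y8.0
G1 X0.0 Y0.0
; layer 3
G0 Z16.2
G0 X0.0 Y0.0
G1 X27.0 Y0.0
G1 X27.0 Y8.0
G1 X0.0 Y8.0
G1 X0.0 Y0.0
; layer 4
G0 Z21.6
G0 X0.0 Y0.0
G1 X27.0 Y0.0
G1 X27.0 Y8.0
G1 X0.0 Y8.0
G1 X0.0 Y0.0
; layer 5
G0 Z27.0
G0 X0.0 Y0.0
G1 X27.0 Y0.0
G1 X27.0 Y8.0
G1 X0.0 Y8.0
G1 X0.0 Y0.0
M2 ; end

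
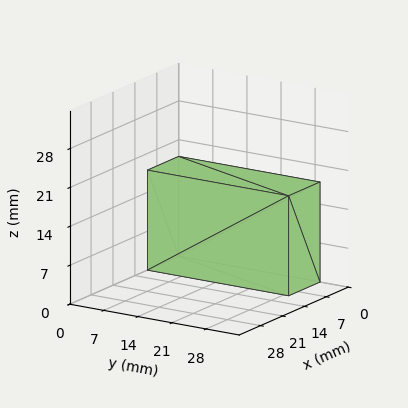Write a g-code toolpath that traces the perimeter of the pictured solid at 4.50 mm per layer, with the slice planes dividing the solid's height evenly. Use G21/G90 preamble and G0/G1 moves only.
Reading the render: the shape is a rectangular box, roughly 10 × 29 mm footprint and 18 mm tall (dimensions read to the nearest mm from the axis ticks). For the g-code, the solid's height is divided into equal slices at the stated Δz and each level perimeter traced with G1 moves after a G0 lift.

; perimeter-only toolpath
G21 ; units = mm
G90 ; absolute positioning
G28 ; home
; layer 1
G0 Z4.50
G0 X0.00 Y0.00
G1 X10.00 Y0.00
G1 X10.00 Y29.00
G1 X0.00 Y29.00
G1 X0.00 Y0.00
; layer 2
G0 Z9.00
G0 X0.00 Y0.00
G1 X10.00 Y0.00
G1 X10.00 Y29.00
G1 X0.00 Y29.00
G1 X0.00 Y0.00
; layer 3
G0 Z13.50
G0 X0.00 Y0.00
G1 X10.00 Y0.00
G1 X10.00 Y29.00
G1 X0.00 Y29.00
G1 X0.00 Y0.00
; layer 4
G0 Z18.00
G0 X0.00 Y0.00
G1 X10.00 Y0.00
G1 X10.00 Y29.00
G1 X0.00 Y29.00
G1 X0.00 Y0.00
M2 ; end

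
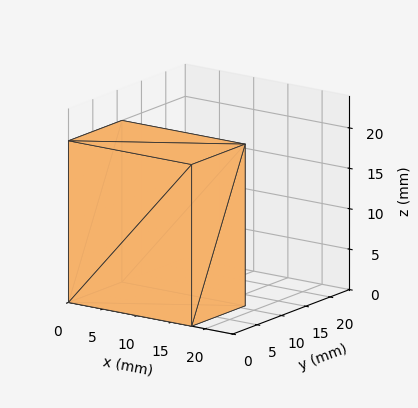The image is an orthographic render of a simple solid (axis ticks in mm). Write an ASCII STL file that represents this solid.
Reading the render: the shape is a rectangular box, roughly 18 × 11 mm footprint and 20 mm tall (dimensions read to the nearest mm from the axis ticks). For the STL, each face is triangulated and given an outward normal.

solid part
  facet normal 0.0000 0.0000 -1.0000
    outer loop
      vertex 18.00 11.00 0.00
      vertex 18.00 0.00 0.00
      vertex 0.00 0.00 0.00
    endloop
  endfacet
  facet normal 0.0000 0.0000 -1.0000
    outer loop
      vertex 0.00 11.00 0.00
      vertex 18.00 11.00 0.00
      vertex 0.00 0.00 0.00
    endloop
  endfacet
  facet normal 0.0000 0.0000 1.0000
    outer loop
      vertex 0.00 0.00 20.00
      vertex 18.00 0.00 20.00
      vertex 18.00 11.00 20.00
    endloop
  endfacet
  facet normal 0.0000 0.0000 1.0000
    outer loop
      vertex 0.00 0.00 20.00
      vertex 18.00 11.00 20.00
      vertex 0.00 11.00 20.00
    endloop
  endfacet
  facet normal 0.0000 -1.0000 0.0000
    outer loop
      vertex 0.00 0.00 0.00
      vertex 18.00 0.00 0.00
      vertex 18.00 0.00 20.00
    endloop
  endfacet
  facet normal 0.0000 -1.0000 0.0000
    outer loop
      vertex 0.00 0.00 0.00
      vertex 18.00 0.00 20.00
      vertex 0.00 0.00 20.00
    endloop
  endfacet
  facet normal 0.0000 1.0000 0.0000
    outer loop
      vertex 18.00 11.00 20.00
      vertex 18.00 11.00 0.00
      vertex 0.00 11.00 0.00
    endloop
  endfacet
  facet normal 0.0000 1.0000 0.0000
    outer loop
      vertex 0.00 11.00 20.00
      vertex 18.00 11.00 20.00
      vertex 0.00 11.00 0.00
    endloop
  endfacet
  facet normal -1.0000 0.0000 0.0000
    outer loop
      vertex 0.00 11.00 20.00
      vertex 0.00 11.00 0.00
      vertex 0.00 0.00 0.00
    endloop
  endfacet
  facet normal -1.0000 0.0000 0.0000
    outer loop
      vertex 0.00 0.00 20.00
      vertex 0.00 11.00 20.00
      vertex 0.00 0.00 0.00
    endloop
  endfacet
  facet normal 1.0000 0.0000 0.0000
    outer loop
      vertex 18.00 0.00 0.00
      vertex 18.00 11.00 0.00
      vertex 18.00 11.00 20.00
    endloop
  endfacet
  facet normal 1.0000 0.0000 0.0000
    outer loop
      vertex 18.00 0.00 0.00
      vertex 18.00 11.00 20.00
      vertex 18.00 0.00 20.00
    endloop
  endfacet
endsolid part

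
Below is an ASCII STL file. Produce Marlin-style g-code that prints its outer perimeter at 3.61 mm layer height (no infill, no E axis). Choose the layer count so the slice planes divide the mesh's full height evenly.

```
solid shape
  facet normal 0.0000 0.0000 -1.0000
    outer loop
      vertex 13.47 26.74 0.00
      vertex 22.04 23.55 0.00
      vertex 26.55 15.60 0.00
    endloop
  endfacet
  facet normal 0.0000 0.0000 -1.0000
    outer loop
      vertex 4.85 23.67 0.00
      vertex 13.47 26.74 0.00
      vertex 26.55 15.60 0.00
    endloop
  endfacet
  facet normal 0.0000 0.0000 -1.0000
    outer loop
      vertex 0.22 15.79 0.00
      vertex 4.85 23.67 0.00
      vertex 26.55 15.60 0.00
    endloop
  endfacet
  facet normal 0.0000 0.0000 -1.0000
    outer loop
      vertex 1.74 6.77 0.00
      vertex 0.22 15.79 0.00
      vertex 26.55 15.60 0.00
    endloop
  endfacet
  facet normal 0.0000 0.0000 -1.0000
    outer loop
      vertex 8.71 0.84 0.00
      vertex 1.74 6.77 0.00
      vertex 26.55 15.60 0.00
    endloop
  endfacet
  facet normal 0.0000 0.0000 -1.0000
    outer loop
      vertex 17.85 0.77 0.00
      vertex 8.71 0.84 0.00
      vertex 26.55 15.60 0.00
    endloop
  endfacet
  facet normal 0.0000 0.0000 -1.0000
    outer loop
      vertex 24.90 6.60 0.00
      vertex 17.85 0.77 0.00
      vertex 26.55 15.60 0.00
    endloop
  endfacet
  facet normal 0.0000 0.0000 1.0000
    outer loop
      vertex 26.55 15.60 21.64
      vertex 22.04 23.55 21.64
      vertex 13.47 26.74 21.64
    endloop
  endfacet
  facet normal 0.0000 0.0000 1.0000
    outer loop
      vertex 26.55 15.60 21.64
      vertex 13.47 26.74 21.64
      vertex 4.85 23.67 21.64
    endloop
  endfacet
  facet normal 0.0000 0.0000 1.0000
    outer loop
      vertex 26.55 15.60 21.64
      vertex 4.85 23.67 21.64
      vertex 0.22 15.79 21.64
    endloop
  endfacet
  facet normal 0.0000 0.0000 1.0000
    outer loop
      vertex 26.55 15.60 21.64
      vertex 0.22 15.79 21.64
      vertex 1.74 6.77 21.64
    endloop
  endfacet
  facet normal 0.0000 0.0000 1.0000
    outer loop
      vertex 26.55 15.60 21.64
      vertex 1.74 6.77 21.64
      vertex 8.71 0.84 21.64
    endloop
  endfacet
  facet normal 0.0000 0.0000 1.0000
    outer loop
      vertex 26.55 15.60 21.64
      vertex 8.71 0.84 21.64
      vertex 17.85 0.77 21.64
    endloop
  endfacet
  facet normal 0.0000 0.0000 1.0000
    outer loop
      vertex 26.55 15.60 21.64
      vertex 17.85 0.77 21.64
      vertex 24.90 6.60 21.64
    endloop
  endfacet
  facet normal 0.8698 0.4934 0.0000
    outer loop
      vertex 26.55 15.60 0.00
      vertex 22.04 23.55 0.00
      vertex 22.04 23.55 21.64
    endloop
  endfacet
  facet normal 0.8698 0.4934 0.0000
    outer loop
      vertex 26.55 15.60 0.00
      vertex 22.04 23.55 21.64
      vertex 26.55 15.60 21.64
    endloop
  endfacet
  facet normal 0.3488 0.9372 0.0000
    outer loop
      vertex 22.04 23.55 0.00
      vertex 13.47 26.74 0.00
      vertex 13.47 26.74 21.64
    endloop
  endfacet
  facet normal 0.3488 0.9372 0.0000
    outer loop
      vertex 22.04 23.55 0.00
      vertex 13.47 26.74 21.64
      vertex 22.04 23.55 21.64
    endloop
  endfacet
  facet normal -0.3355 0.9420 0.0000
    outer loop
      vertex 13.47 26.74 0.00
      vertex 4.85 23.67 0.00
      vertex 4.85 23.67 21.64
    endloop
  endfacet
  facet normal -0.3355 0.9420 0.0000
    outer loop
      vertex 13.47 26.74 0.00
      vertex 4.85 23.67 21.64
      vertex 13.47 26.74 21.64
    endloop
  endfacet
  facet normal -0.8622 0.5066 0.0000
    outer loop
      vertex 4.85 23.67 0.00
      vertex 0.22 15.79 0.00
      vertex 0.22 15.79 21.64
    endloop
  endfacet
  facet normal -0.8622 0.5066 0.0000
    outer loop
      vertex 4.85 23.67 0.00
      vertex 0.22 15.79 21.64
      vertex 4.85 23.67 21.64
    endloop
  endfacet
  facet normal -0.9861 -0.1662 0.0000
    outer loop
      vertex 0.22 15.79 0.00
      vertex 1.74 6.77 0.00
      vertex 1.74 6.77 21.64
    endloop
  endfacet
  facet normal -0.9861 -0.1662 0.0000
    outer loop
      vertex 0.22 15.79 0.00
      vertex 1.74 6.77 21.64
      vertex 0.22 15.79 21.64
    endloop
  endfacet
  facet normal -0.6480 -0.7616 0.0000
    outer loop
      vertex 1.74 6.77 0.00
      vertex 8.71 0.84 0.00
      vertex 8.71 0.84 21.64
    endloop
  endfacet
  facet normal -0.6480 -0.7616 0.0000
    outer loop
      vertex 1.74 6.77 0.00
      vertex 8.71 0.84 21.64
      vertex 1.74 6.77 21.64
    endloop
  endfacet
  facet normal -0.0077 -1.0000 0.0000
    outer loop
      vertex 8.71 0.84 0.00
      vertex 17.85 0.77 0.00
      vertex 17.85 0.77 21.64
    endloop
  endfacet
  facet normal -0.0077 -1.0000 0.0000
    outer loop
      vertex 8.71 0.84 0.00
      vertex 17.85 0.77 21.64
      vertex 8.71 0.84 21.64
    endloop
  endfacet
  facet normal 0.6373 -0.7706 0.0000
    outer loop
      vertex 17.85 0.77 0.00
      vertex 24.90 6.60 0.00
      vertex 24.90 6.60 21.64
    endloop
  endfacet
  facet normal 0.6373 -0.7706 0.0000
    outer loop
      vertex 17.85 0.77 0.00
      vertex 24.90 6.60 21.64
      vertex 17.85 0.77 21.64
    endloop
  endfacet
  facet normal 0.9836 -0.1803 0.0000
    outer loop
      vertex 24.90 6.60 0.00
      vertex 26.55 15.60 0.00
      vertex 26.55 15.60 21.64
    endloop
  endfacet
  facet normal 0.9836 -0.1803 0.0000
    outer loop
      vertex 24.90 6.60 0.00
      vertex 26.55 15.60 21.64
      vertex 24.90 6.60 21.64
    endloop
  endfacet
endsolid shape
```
; perimeter-only toolpath
G21 ; units = mm
G90 ; absolute positioning
G28 ; home
; layer 1
G0 Z3.61
G0 X26.55 Y15.60
G1 X22.04 Y23.55
G1 X13.47 Y26.74
G1 X4.85 Y23.67
G1 X0.22 Y15.79
G1 X1.74 Y6.77
G1 X8.71 Y0.84
G1 X17.85 Y0.77
G1 X24.90 Y6.60
G1 X26.55 Y15.60
; layer 2
G0 Z7.21
G0 X26.55 Y15.60
G1 X22.04 Y23.55
G1 X13.47 Y26.74
G1 X4.85 Y23.67
G1 X0.22 Y15.79
G1 X1.74 Y6.77
G1 X8.71 Y0.84
G1 X17.85 Y0.77
G1 X24.90 Y6.60
G1 X26.55 Y15.60
; layer 3
G0 Z10.82
G0 X26.55 Y15.60
G1 X22.04 Y23.55
G1 X13.47 Y26.74
G1 X4.85 Y23.67
G1 X0.22 Y15.79
G1 X1.74 Y6.77
G1 X8.71 Y0.84
G1 X17.85 Y0.77
G1 X24.90 Y6.60
G1 X26.55 Y15.60
; layer 4
G0 Z14.43
G0 X26.55 Y15.60
G1 X22.04 Y23.55
G1 X13.47 Y26.74
G1 X4.85 Y23.67
G1 X0.22 Y15.79
G1 X1.74 Y6.77
G1 X8.71 Y0.84
G1 X17.85 Y0.77
G1 X24.90 Y6.60
G1 X26.55 Y15.60
; layer 5
G0 Z18.03
G0 X26.55 Y15.60
G1 X22.04 Y23.55
G1 X13.47 Y26.74
G1 X4.85 Y23.67
G1 X0.22 Y15.79
G1 X1.74 Y6.77
G1 X8.71 Y0.84
G1 X17.85 Y0.77
G1 X24.90 Y6.60
G1 X26.55 Y15.60
; layer 6
G0 Z21.64
G0 X26.55 Y15.60
G1 X22.04 Y23.55
G1 X13.47 Y26.74
G1 X4.85 Y23.67
G1 X0.22 Y15.79
G1 X1.74 Y6.77
G1 X8.71 Y0.84
G1 X17.85 Y0.77
G1 X24.90 Y6.60
G1 X26.55 Y15.60
M2 ; end

The solid is a regular 9-sided prism (a cylinder approximated with 9 flat sides), circumscribed radius ≈ 13.4 mm, height ≈ 21.6 mm. Slicing at Δz = 3.61 mm — 6 equal slices spanning the solid's height, so layer i sits at z = i·h/6 — gives 6 non-empty perimeters. Each is a 9-segment closed polygon; G0 lifts to the layer z and rapids to the start vertex, then G1 traces the edges.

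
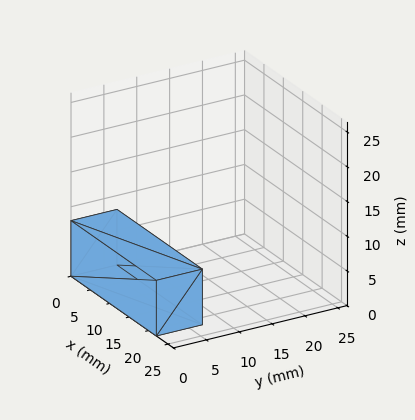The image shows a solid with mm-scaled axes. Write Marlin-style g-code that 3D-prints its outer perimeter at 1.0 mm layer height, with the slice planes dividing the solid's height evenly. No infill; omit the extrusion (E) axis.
Reading the render: the shape is a rectangular box, roughly 22 × 7 mm footprint and 8 mm tall (dimensions read to the nearest mm from the axis ticks). For the g-code, the solid's height is divided into equal slices at the stated Δz and each level perimeter traced with G1 moves after a G0 lift.

; perimeter-only toolpath
G21 ; units = mm
G90 ; absolute positioning
G28 ; home
; layer 1
G0 Z1.0
G0 X0.0 Y0.0
G1 X22.0 Y0.0
G1 X22.0 Y7.0
G1 X0.0 Y7.0
G1 X0.0 Y0.0
; layer 2
G0 Z2.0
G0 X0.0 Y0.0
G1 X22.0 Y0.0
G1 X22.0 Y7.0
G1 X0.0 Y7.0
G1 X0.0 Y0.0
; layer 3
G0 Z3.0
G0 X0.0 Y0.0
G1 X22.0 Y0.0
G1 X22.0 Y7.0
G1 X0.0 Y7.0
G1 X0.0 Y0.0
; layer 4
G0 Z4.0
G0 X0.0 Y0.0
G1 X22.0 Y0.0
G1 X22.0 Y7.0
G1 X0.0 Y7.0
G1 X0.0 Y0.0
; layer 5
G0 Z5.0
G0 X0.0 Y0.0
G1 X22.0 Y0.0
G1 X22.0 Y7.0
G1 X0.0 Y7.0
G1 X0.0 Y0.0
; layer 6
G0 Z6.0
G0 X0.0 Y0.0
G1 X22.0 Y0.0
G1 X22.0 Y7.0
G1 X0.0 Y7.0
G1 X0.0 Y0.0
; layer 7
G0 Z7.0
G0 X0.0 Y0.0
G1 X22.0 Y0.0
G1 X22.0 Y7.0
G1 X0.0 Y7.0
G1 X0.0 Y0.0
; layer 8
G0 Z8.0
G0 X0.0 Y0.0
G1 X22.0 Y0.0
G1 X22.0 Y7.0
G1 X0.0 Y7.0
G1 X0.0 Y0.0
M2 ; end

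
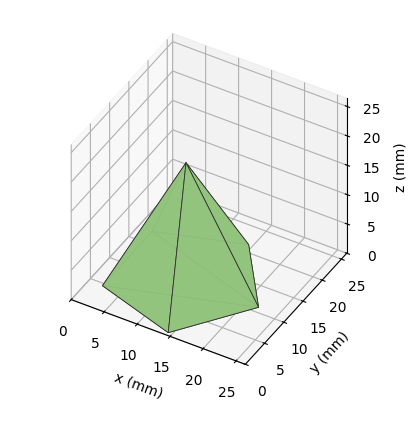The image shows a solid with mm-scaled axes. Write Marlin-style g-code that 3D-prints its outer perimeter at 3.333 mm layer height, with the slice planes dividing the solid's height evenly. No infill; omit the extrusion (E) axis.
Reading the render: the shape is a regular 5-sided pyramid, base circumscribed radius ≈ 11 mm, apex at z ≈ 20 mm (dimensions read to the nearest mm from the axis ticks). For the g-code, the solid's height is divided into equal slices at the stated Δz and each level perimeter traced with G1 moves after a G0 lift.

; perimeter-only toolpath
G21 ; units = mm
G90 ; absolute positioning
G28 ; home
; layer 1
G0 Z3.333
G0 X20.167 Y11.000
G1 X13.832 Y19.718
G1 X3.584 Y16.388
G1 X3.584 Y5.612
G1 X13.832 Y2.282
G1 X20.167 Y11.000
; layer 2
G0 Z6.667
G0 X18.333 Y11.000
G1 X13.266 Y17.975
G1 X5.067 Y15.311
G1 X5.067 Y6.689
G1 X13.266 Y4.025
G1 X18.333 Y11.000
; layer 3
G0 Z10.000
G0 X16.500 Y11.000
G1 X12.700 Y16.231
G1 X6.550 Y14.233
G1 X6.550 Y7.767
G1 X12.700 Y5.769
G1 X16.500 Y11.000
; layer 4
G0 Z13.333
G0 X14.667 Y11.000
G1 X12.133 Y14.487
G1 X8.034 Y13.155
G1 X8.034 Y8.845
G1 X12.133 Y7.513
G1 X14.667 Y11.000
; layer 5
G0 Z16.667
G0 X12.833 Y11.000
G1 X11.567 Y12.744
G1 X9.517 Y12.078
G1 X9.517 Y9.922
G1 X11.567 Y9.256
G1 X12.833 Y11.000
M2 ; end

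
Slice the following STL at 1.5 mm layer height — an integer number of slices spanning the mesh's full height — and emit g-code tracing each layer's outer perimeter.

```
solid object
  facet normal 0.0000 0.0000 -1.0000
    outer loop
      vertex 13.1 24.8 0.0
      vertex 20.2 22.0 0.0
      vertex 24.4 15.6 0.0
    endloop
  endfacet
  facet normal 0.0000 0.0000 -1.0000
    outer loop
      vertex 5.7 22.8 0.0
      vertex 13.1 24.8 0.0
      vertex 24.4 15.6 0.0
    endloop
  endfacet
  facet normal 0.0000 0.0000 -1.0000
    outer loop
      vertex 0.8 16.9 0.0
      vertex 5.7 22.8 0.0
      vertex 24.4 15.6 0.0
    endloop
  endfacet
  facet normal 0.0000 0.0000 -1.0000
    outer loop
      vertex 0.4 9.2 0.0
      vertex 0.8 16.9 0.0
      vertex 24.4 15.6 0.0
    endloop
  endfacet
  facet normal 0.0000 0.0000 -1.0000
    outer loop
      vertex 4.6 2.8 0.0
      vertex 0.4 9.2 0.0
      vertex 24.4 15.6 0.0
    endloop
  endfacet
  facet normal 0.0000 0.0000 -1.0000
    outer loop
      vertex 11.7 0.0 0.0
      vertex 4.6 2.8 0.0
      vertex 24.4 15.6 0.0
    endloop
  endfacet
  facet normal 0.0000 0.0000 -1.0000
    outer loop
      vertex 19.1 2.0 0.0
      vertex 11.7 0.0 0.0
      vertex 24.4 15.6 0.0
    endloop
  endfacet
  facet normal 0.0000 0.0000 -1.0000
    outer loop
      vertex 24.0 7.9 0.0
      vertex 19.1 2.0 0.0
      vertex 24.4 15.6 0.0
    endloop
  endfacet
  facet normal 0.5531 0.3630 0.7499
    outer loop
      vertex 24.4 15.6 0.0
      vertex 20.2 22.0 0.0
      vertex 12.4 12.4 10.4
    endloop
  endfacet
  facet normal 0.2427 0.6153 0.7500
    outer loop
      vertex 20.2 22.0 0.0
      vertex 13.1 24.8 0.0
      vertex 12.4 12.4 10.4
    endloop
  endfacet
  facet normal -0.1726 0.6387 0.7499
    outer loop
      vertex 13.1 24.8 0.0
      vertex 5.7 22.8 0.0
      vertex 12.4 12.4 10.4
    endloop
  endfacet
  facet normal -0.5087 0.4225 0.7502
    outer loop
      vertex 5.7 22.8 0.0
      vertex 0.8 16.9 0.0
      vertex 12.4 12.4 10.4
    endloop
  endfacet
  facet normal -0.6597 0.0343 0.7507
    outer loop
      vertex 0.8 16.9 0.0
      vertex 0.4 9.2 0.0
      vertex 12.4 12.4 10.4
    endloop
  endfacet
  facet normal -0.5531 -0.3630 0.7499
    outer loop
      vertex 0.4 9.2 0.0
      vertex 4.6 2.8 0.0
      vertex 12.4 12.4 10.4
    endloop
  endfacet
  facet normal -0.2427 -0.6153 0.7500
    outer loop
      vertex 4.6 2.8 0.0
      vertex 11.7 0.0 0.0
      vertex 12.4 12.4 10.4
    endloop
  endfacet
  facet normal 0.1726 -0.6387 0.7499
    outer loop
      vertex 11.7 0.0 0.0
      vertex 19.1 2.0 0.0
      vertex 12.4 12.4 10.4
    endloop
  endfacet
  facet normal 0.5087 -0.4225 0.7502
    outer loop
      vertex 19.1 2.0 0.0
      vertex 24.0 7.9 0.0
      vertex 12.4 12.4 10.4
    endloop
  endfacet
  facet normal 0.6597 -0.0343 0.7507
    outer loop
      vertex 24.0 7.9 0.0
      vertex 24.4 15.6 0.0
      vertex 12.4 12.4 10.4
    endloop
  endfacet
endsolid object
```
; perimeter-only toolpath
G21 ; units = mm
G90 ; absolute positioning
G28 ; home
; layer 1
G0 Z1.5
G0 X22.7 Y15.1
G1 X19.1 Y20.6
G1 X13.0 Y23.0
G1 X6.7 Y21.3
G1 X2.5 Y16.3
G1 X2.1 Y9.7
G1 X5.7 Y4.2
G1 X11.8 Y1.8
G1 X18.1 Y3.5
G1 X22.3 Y8.5
G1 X22.7 Y15.1
; layer 2
G0 Z3.0
G0 X21.0 Y14.7
G1 X18.0 Y19.3
G1 X12.9 Y21.3
G1 X7.6 Y19.8
G1 X4.1 Y15.6
G1 X3.8 Y10.1
G1 X6.8 Y5.5
G1 X11.9 Y3.5
G1 X17.2 Y5.0
G1 X20.7 Y9.2
G1 X21.0 Y14.7
; layer 3
G0 Z4.5
G0 X19.3 Y14.2
G1 X16.9 Y17.9
G1 X12.8 Y19.5
G1 X8.6 Y18.3
G1 X5.8 Y15.0
G1 X5.5 Y10.6
G1 X7.9 Y6.9
G1 X12.0 Y5.3
G1 X16.2 Y6.5
G1 X19.0 Y9.8
G1 X19.3 Y14.2
; layer 4
G0 Z5.9
G0 X17.5 Y13.8
G1 X15.7 Y16.5
G1 X12.7 Y17.7
G1 X9.5 Y16.9
G1 X7.4 Y14.3
G1 X7.3 Y11.0
G1 X9.1 Y8.3
G1 X12.1 Y7.1
G1 X15.3 Y7.9
G1 X17.4 Y10.5
G1 X17.5 Y13.8
; layer 5
G0 Z7.4
G0 X15.8 Y13.3
G1 X14.6 Y15.1
G1 X12.6 Y15.9
G1 X10.5 Y15.4
G1 X9.1 Y13.7
G1 X9.0 Y11.5
G1 X10.2 Y9.7
G1 X12.2 Y8.9
G1 X14.3 Y9.4
G1 X15.7 Y11.1
G1 X15.8 Y13.3
; layer 6
G0 Z8.9
G0 X14.1 Y12.9
G1 X13.5 Y13.8
G1 X12.5 Y14.2
G1 X11.4 Y13.9
G1 X10.7 Y13.0
G1 X10.7 Y11.9
G1 X11.3 Y11.0
G1 X12.3 Y10.6
G1 X13.4 Y10.9
G1 X14.1 Y11.8
G1 X14.1 Y12.9
M2 ; end

The solid is a regular 10-sided pyramid, base circumscribed radius ≈ 12.4 mm, apex at z ≈ 10.4 mm. Slicing at Δz = 1.5 mm — 7 equal slices spanning the solid's height, so layer i sits at z = i·h/7 — gives 6 non-empty perimeters. Each is a 10-segment closed polygon; G0 lifts to the layer z and rapids to the start vertex, then G1 traces the edges. The cross-section shrinks linearly with z (the slice at the apex is degenerate and omitted).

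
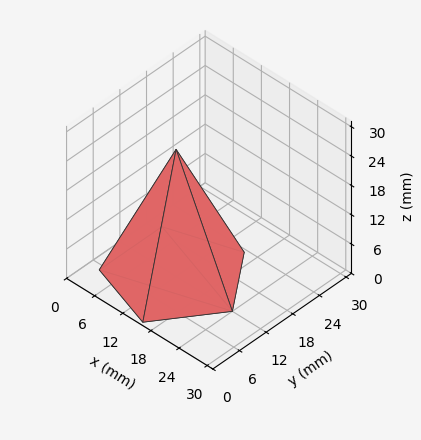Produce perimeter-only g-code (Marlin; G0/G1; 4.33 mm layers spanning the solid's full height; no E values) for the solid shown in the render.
Reading the render: the shape is a regular 5-sided pyramid, base circumscribed radius ≈ 12 mm, apex at z ≈ 26 mm (dimensions read to the nearest mm from the axis ticks). For the g-code, the solid's height is divided into equal slices at the stated Δz and each level perimeter traced with G1 moves after a G0 lift.

; perimeter-only toolpath
G21 ; units = mm
G90 ; absolute positioning
G28 ; home
; layer 1
G0 Z4.33
G0 X22.00 Y12.00
G1 X15.09 Y21.51
G1 X3.91 Y17.88
G1 X3.91 Y6.12
G1 X15.09 Y2.49
G1 X22.00 Y12.00
; layer 2
G0 Z8.67
G0 X20.00 Y12.00
G1 X14.47 Y19.61
G1 X5.53 Y16.70
G1 X5.53 Y7.30
G1 X14.47 Y4.39
G1 X20.00 Y12.00
; layer 3
G0 Z13.00
G0 X18.00 Y12.00
G1 X13.86 Y17.70
G1 X7.14 Y15.53
G1 X7.14 Y8.47
G1 X13.86 Y6.29
G1 X18.00 Y12.00
; layer 4
G0 Z17.33
G0 X16.00 Y12.00
G1 X13.24 Y15.80
G1 X8.76 Y14.35
G1 X8.76 Y9.65
G1 X13.24 Y8.20
G1 X16.00 Y12.00
; layer 5
G0 Z21.67
G0 X14.00 Y12.00
G1 X12.62 Y13.90
G1 X10.38 Y13.18
G1 X10.38 Y10.83
G1 X12.62 Y10.10
G1 X14.00 Y12.00
M2 ; end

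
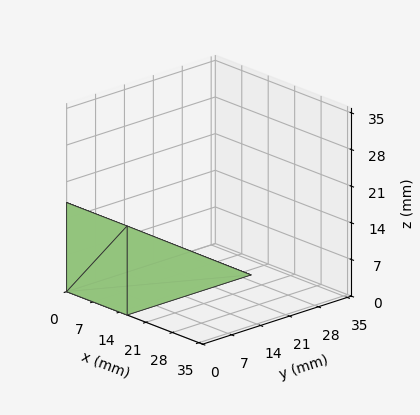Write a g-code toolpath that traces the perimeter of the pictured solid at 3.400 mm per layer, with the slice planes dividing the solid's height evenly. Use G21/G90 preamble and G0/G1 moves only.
Reading the render: the shape is a wedge (ramp): 16 × 30 mm base, rising to 17 mm along the y=0 edge and sloping linearly to z=0 at y=30 (dimensions read to the nearest mm from the axis ticks). For the g-code, the solid's height is divided into equal slices at the stated Δz and each level perimeter traced with G1 moves after a G0 lift.

; perimeter-only toolpath
G21 ; units = mm
G90 ; absolute positioning
G28 ; home
; layer 1
G0 Z3.400
G0 X0.000 Y0.000
G1 X16.000 Y0.000
G1 X16.000 Y24.000
G1 X0.000 Y24.000
G1 X0.000 Y0.000
; layer 2
G0 Z6.800
G0 X0.000 Y0.000
G1 X16.000 Y0.000
G1 X16.000 Y18.000
G1 X0.000 Y18.000
G1 X0.000 Y0.000
; layer 3
G0 Z10.200
G0 X0.000 Y0.000
G1 X16.000 Y0.000
G1 X16.000 Y12.000
G1 X0.000 Y12.000
G1 X0.000 Y0.000
; layer 4
G0 Z13.600
G0 X0.000 Y0.000
G1 X16.000 Y0.000
G1 X16.000 Y6.000
G1 X0.000 Y6.000
G1 X0.000 Y0.000
M2 ; end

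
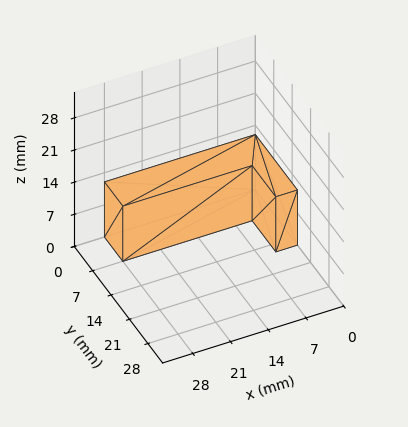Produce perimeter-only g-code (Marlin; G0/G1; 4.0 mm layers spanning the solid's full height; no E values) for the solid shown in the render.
Reading the render: the shape is an L-shaped prism: outer 28 × 16 mm, arm thicknesses ≈ 7 mm (horizontal) and 4 mm (vertical), extruded 12 mm in z (dimensions read to the nearest mm from the axis ticks). For the g-code, the solid's height is divided into equal slices at the stated Δz and each level perimeter traced with G1 moves after a G0 lift.

; perimeter-only toolpath
G21 ; units = mm
G90 ; absolute positioning
G28 ; home
; layer 1
G0 Z4.0
G0 X0.0 Y0.0
G1 X28.0 Y0.0
G1 X28.0 Y7.0
G1 X4.0 Y7.0
G1 X4.0 Y16.0
G1 X0.0 Y16.0
G1 X0.0 Y0.0
; layer 2
G0 Z8.0
G0 X0.0 Y0.0
G1 X28.0 Y0.0
G1 X28.0 Y7.0
G1 X4.0 Y7.0
G1 X4.0 Y16.0
G1 X0.0 Y16.0
G1 X0.0 Y0.0
; layer 3
G0 Z12.0
G0 X0.0 Y0.0
G1 X28.0 Y0.0
G1 X28.0 Y7.0
G1 X4.0 Y7.0
G1 X4.0 Y16.0
G1 X0.0 Y16.0
G1 X0.0 Y0.0
M2 ; end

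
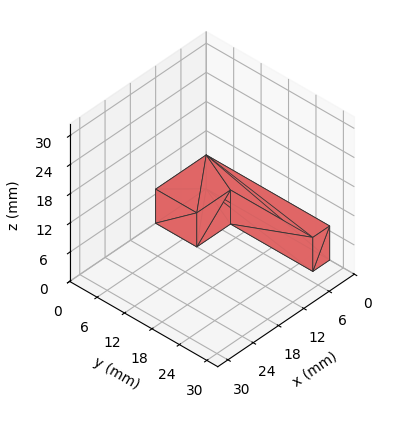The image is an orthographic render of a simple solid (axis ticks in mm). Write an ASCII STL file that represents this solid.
Reading the render: the shape is an L-shaped prism: outer 12 × 27 mm, arm thicknesses ≈ 9 mm (horizontal) and 4 mm (vertical), extruded 7 mm in z (dimensions read to the nearest mm from the axis ticks). For the STL, each face is triangulated and given an outward normal.

solid part
  facet normal 0.0000 0.0000 -1.0000
    outer loop
      vertex 12.0 9.0 0.0
      vertex 12.0 0.0 0.0
      vertex 0.0 0.0 0.0
    endloop
  endfacet
  facet normal 0.0000 0.0000 -1.0000
    outer loop
      vertex 4.0 9.0 0.0
      vertex 12.0 9.0 0.0
      vertex 0.0 0.0 0.0
    endloop
  endfacet
  facet normal 0.0000 0.0000 -1.0000
    outer loop
      vertex 4.0 27.0 0.0
      vertex 4.0 9.0 0.0
      vertex 0.0 0.0 0.0
    endloop
  endfacet
  facet normal 0.0000 0.0000 -1.0000
    outer loop
      vertex 0.0 27.0 0.0
      vertex 4.0 27.0 0.0
      vertex 0.0 0.0 0.0
    endloop
  endfacet
  facet normal 0.0000 0.0000 1.0000
    outer loop
      vertex 0.0 0.0 7.0
      vertex 12.0 0.0 7.0
      vertex 12.0 9.0 7.0
    endloop
  endfacet
  facet normal 0.0000 0.0000 1.0000
    outer loop
      vertex 0.0 0.0 7.0
      vertex 12.0 9.0 7.0
      vertex 4.0 9.0 7.0
    endloop
  endfacet
  facet normal 0.0000 0.0000 1.0000
    outer loop
      vertex 0.0 0.0 7.0
      vertex 4.0 9.0 7.0
      vertex 4.0 27.0 7.0
    endloop
  endfacet
  facet normal 0.0000 0.0000 1.0000
    outer loop
      vertex 0.0 0.0 7.0
      vertex 4.0 27.0 7.0
      vertex 0.0 27.0 7.0
    endloop
  endfacet
  facet normal 0.0000 -1.0000 0.0000
    outer loop
      vertex 0.0 0.0 0.0
      vertex 12.0 0.0 0.0
      vertex 12.0 0.0 7.0
    endloop
  endfacet
  facet normal 0.0000 -1.0000 0.0000
    outer loop
      vertex 0.0 0.0 0.0
      vertex 12.0 0.0 7.0
      vertex 0.0 0.0 7.0
    endloop
  endfacet
  facet normal 1.0000 0.0000 0.0000
    outer loop
      vertex 12.0 0.0 0.0
      vertex 12.0 9.0 0.0
      vertex 12.0 9.0 7.0
    endloop
  endfacet
  facet normal 1.0000 0.0000 0.0000
    outer loop
      vertex 12.0 0.0 0.0
      vertex 12.0 9.0 7.0
      vertex 12.0 0.0 7.0
    endloop
  endfacet
  facet normal 0.0000 1.0000 0.0000
    outer loop
      vertex 12.0 9.0 0.0
      vertex 4.0 9.0 0.0
      vertex 4.0 9.0 7.0
    endloop
  endfacet
  facet normal 0.0000 1.0000 0.0000
    outer loop
      vertex 12.0 9.0 0.0
      vertex 4.0 9.0 7.0
      vertex 12.0 9.0 7.0
    endloop
  endfacet
  facet normal 1.0000 0.0000 0.0000
    outer loop
      vertex 4.0 9.0 0.0
      vertex 4.0 27.0 0.0
      vertex 4.0 27.0 7.0
    endloop
  endfacet
  facet normal 1.0000 0.0000 0.0000
    outer loop
      vertex 4.0 9.0 0.0
      vertex 4.0 27.0 7.0
      vertex 4.0 9.0 7.0
    endloop
  endfacet
  facet normal 0.0000 1.0000 0.0000
    outer loop
      vertex 4.0 27.0 0.0
      vertex 0.0 27.0 0.0
      vertex 0.0 27.0 7.0
    endloop
  endfacet
  facet normal 0.0000 1.0000 0.0000
    outer loop
      vertex 4.0 27.0 0.0
      vertex 0.0 27.0 7.0
      vertex 4.0 27.0 7.0
    endloop
  endfacet
  facet normal -1.0000 0.0000 0.0000
    outer loop
      vertex 0.0 27.0 0.0
      vertex 0.0 0.0 0.0
      vertex 0.0 0.0 7.0
    endloop
  endfacet
  facet normal -1.0000 0.0000 0.0000
    outer loop
      vertex 0.0 27.0 0.0
      vertex 0.0 0.0 7.0
      vertex 0.0 27.0 7.0
    endloop
  endfacet
endsolid part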